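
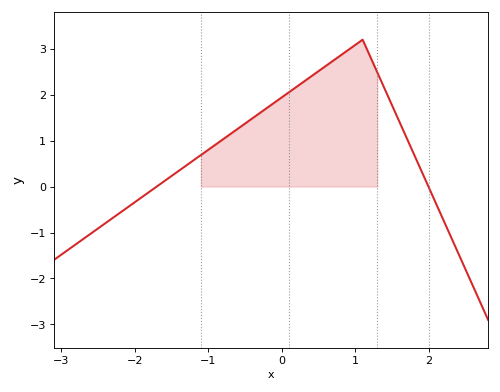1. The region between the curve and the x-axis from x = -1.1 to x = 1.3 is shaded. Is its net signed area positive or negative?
positive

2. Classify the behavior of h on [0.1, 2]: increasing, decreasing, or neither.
neither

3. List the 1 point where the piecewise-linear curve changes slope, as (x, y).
(1.1, 3.2)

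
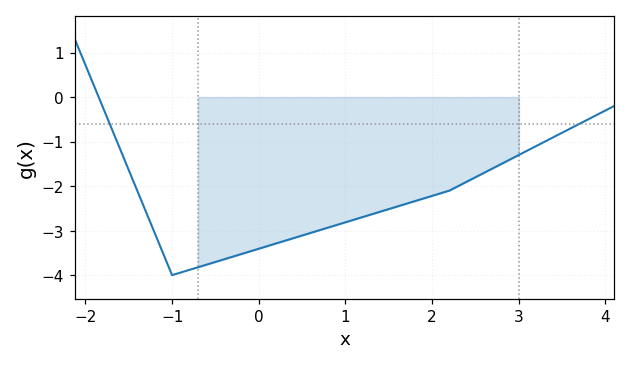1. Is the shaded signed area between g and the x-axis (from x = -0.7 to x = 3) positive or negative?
negative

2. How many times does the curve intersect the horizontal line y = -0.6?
2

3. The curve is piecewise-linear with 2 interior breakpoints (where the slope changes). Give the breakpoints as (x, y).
(-1, -4); (2.2, -2.1)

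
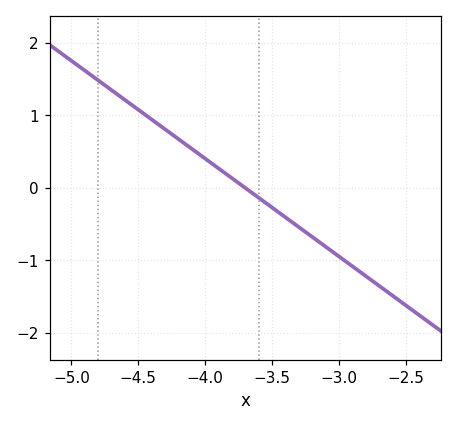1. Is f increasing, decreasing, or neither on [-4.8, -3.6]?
decreasing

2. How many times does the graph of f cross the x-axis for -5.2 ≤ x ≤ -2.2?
1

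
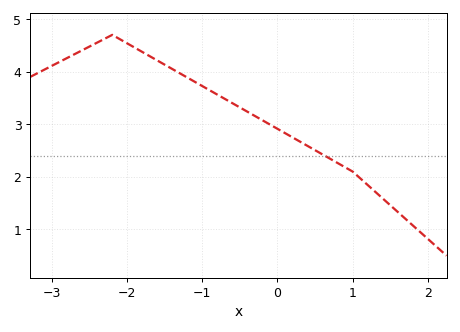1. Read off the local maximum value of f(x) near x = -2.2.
4.7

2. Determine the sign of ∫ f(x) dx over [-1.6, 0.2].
positive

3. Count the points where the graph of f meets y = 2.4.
1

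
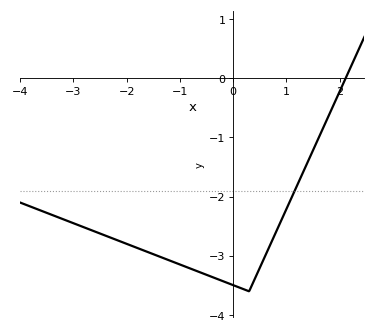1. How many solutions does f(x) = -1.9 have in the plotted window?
1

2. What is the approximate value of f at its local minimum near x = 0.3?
-3.6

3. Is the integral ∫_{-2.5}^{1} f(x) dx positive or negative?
negative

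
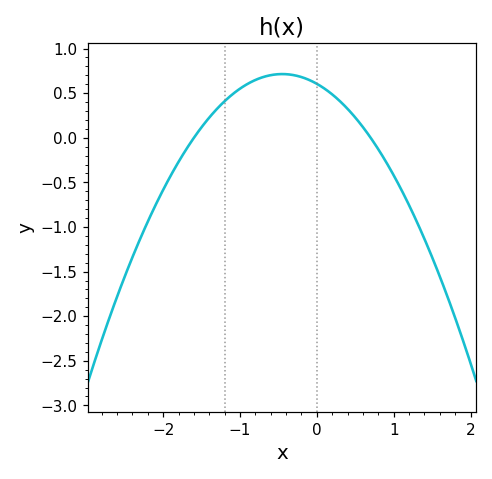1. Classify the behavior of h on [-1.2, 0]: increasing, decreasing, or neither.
neither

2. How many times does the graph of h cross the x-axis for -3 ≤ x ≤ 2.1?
2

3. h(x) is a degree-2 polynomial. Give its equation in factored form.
y = -0.54(x + 1.6)(x - 0.7)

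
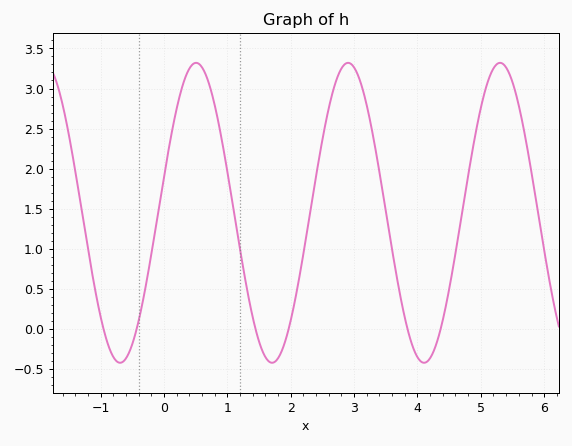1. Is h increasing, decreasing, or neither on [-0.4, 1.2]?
neither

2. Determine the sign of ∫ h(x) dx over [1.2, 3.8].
positive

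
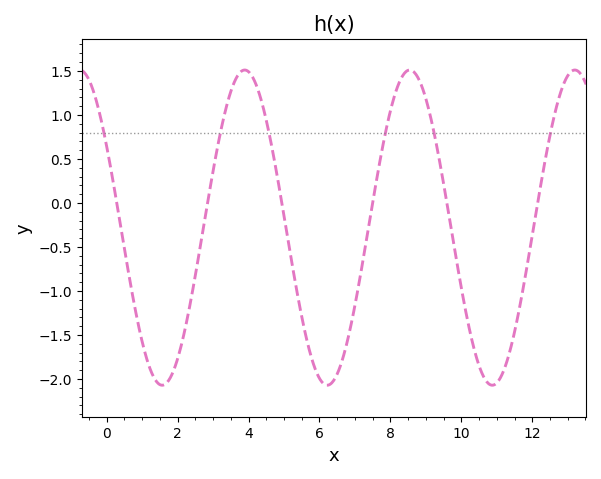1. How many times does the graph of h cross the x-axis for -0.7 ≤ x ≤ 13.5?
6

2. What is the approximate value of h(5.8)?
-1.8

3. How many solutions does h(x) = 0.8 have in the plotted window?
6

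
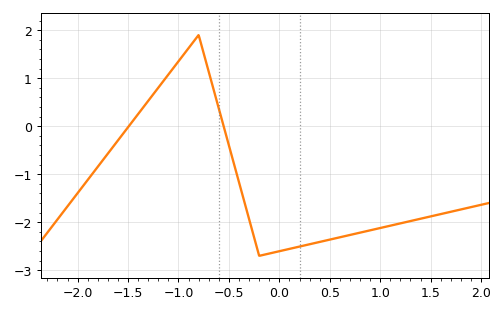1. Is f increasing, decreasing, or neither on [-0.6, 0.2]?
neither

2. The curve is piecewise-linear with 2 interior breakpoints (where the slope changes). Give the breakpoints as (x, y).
(-0.8, 1.9); (-0.2, -2.7)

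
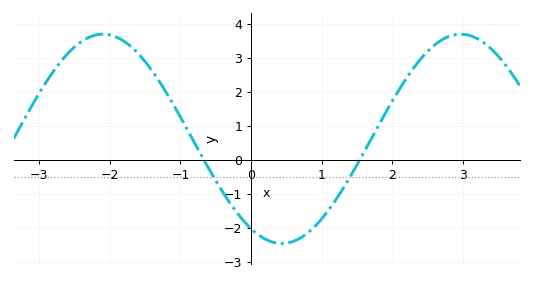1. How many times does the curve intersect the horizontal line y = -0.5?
2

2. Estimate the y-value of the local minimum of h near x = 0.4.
-2.5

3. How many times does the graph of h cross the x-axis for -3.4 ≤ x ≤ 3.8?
2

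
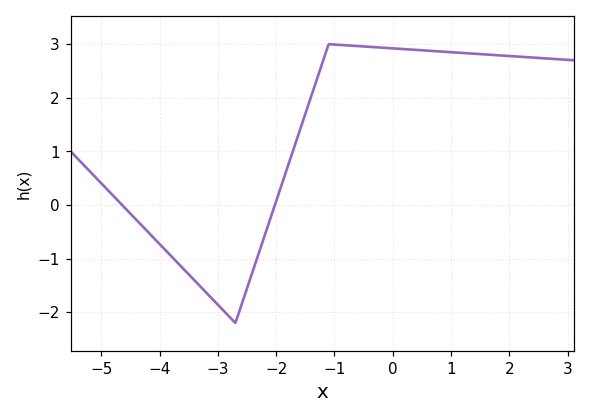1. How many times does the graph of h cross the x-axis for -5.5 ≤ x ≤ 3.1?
2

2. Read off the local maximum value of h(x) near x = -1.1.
3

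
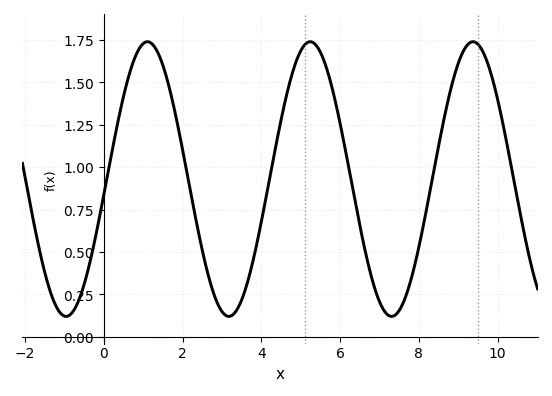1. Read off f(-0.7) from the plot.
0.183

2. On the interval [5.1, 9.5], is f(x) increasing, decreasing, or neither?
neither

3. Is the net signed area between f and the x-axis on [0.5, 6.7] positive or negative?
positive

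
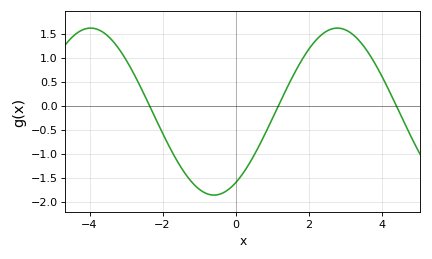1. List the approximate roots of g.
-2.4, 1.2, 4.4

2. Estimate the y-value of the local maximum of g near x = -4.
1.6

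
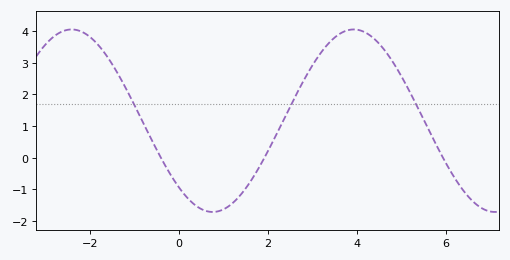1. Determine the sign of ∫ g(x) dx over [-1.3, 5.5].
positive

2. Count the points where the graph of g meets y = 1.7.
3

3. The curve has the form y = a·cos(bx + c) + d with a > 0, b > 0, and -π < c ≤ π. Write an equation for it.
y = 2.88cos(0.99x + 2.39) + 1.17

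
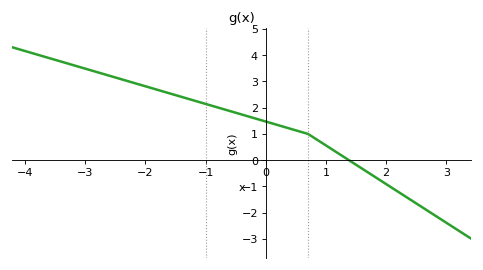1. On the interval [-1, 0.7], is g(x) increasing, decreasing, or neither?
decreasing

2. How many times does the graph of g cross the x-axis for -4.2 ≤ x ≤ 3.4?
1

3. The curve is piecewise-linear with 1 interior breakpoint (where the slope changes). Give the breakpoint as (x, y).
(0.7, 1)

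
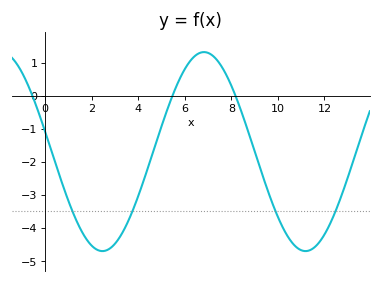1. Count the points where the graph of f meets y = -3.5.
4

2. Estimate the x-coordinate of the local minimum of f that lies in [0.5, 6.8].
2.4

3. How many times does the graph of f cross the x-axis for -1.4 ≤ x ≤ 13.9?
3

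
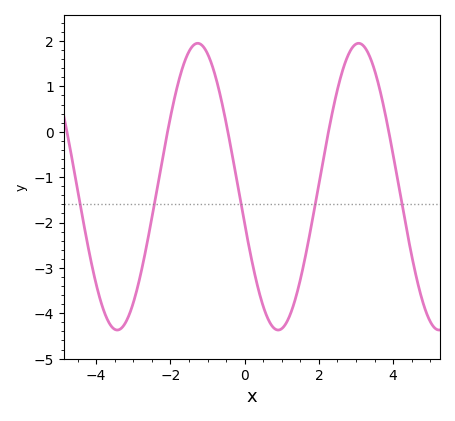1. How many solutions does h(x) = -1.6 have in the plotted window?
5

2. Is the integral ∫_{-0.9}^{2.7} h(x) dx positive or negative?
negative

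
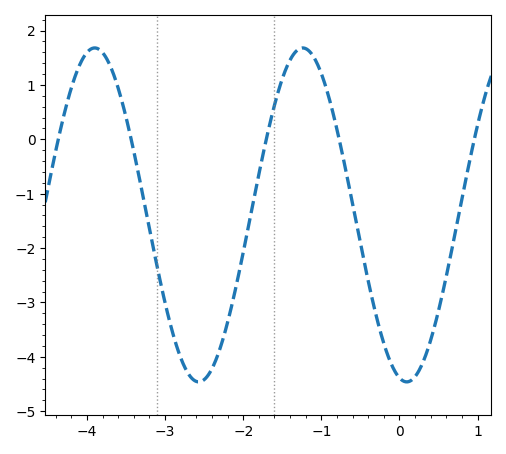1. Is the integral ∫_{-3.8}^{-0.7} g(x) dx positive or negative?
negative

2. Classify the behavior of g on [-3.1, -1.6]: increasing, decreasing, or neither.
neither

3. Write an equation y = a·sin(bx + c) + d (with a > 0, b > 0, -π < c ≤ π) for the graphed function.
y = 3.07sin(2.36x - 1.79) - 1.39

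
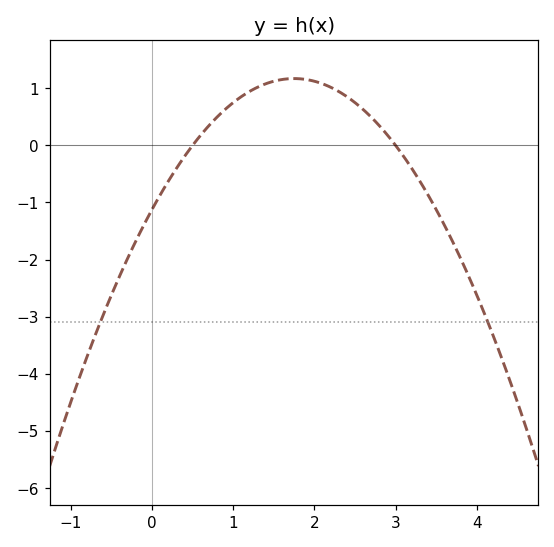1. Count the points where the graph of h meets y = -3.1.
2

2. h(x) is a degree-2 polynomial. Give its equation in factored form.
y = -0.75(x - 0.5)(x - 3)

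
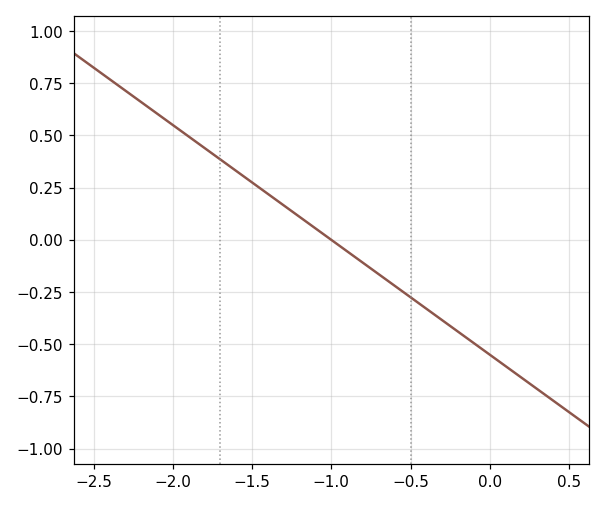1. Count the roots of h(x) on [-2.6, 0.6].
1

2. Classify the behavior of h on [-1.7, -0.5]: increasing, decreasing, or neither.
decreasing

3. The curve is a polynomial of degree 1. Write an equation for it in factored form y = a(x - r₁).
y = -0.55(x + 1)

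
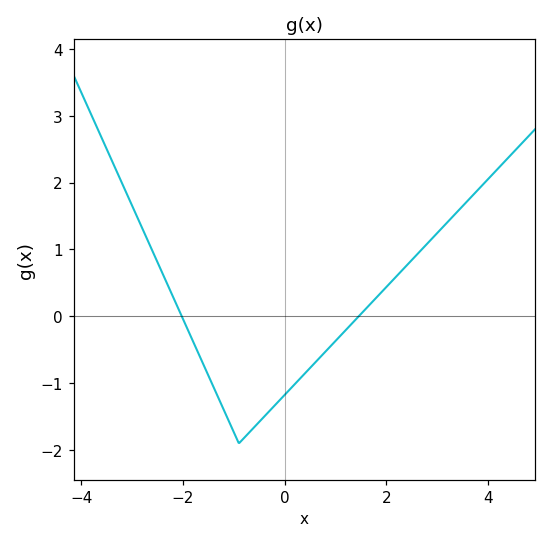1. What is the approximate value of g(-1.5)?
-0.883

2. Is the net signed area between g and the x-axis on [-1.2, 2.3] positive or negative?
negative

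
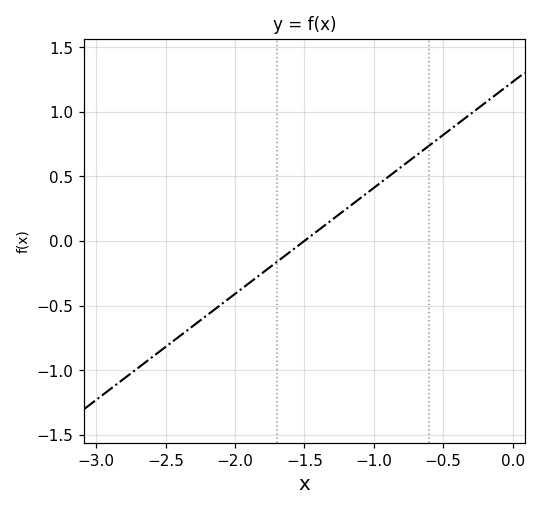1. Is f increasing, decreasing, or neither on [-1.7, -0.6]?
increasing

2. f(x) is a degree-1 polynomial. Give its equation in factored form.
y = 0.82(x + 1.5)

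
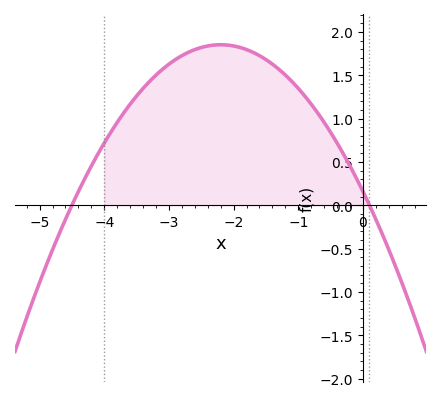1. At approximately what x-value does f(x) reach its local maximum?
-2.2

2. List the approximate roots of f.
-4.5, 0.1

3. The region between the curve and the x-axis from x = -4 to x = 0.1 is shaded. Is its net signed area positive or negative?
positive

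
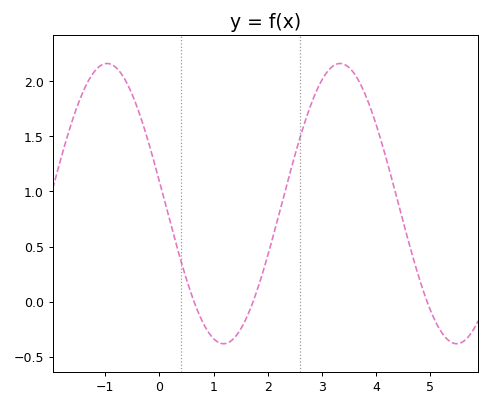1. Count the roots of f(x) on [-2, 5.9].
3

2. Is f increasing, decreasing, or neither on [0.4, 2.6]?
neither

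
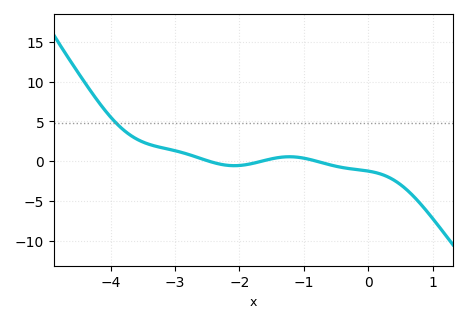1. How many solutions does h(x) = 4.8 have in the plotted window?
1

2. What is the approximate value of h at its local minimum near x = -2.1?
-0.5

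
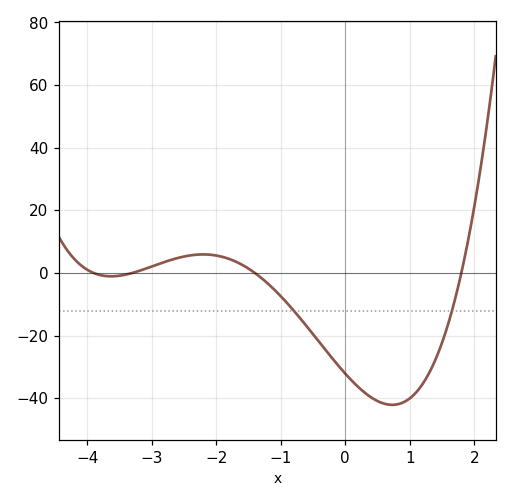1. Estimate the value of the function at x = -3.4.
0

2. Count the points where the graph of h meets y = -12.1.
2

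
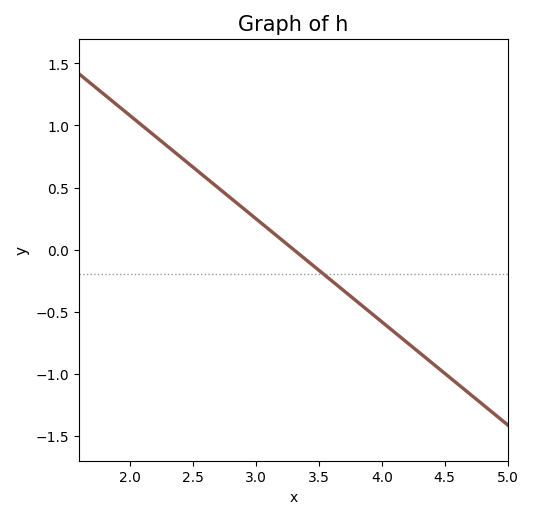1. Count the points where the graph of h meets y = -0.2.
1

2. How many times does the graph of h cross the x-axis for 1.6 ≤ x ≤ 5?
1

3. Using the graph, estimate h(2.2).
0.9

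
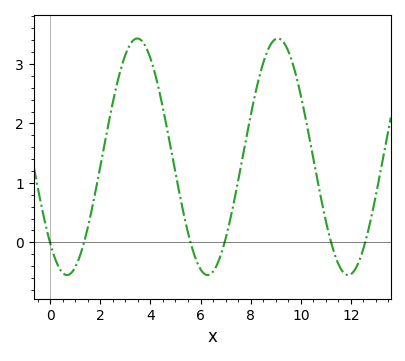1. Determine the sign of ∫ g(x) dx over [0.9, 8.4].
positive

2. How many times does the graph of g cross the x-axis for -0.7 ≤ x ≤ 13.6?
6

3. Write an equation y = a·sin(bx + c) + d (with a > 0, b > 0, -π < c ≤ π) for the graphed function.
y = 1.99sin(1.12x - 2.32) + 1.44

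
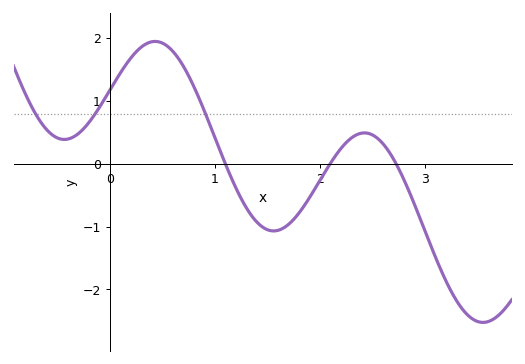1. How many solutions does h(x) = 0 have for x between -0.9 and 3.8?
3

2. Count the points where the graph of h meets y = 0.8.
3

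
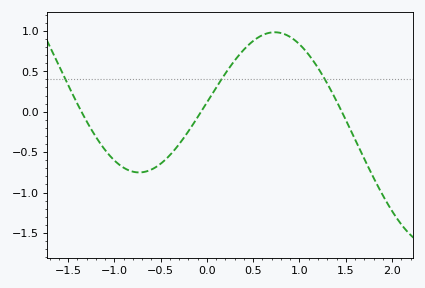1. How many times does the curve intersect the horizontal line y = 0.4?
3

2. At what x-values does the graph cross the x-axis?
-1.35, -0.063, 1.46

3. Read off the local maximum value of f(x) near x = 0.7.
0.984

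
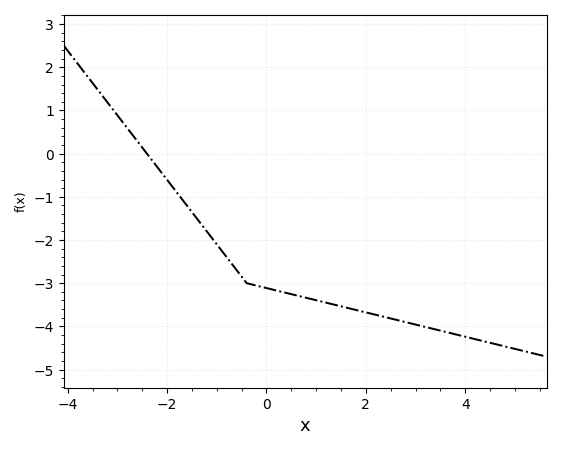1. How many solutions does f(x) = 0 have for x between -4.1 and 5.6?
1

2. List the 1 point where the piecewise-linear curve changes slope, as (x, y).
(-0.4, -3)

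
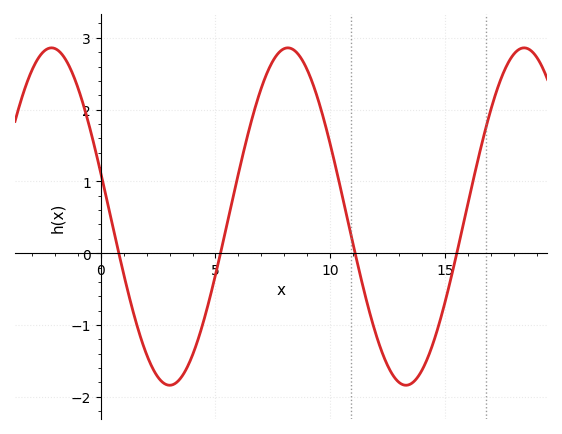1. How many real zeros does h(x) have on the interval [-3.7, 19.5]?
4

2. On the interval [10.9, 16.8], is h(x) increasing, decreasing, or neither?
neither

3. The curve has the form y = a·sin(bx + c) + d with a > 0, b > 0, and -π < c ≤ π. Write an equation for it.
y = 2.35sin(0.61x + 2.9) + 0.51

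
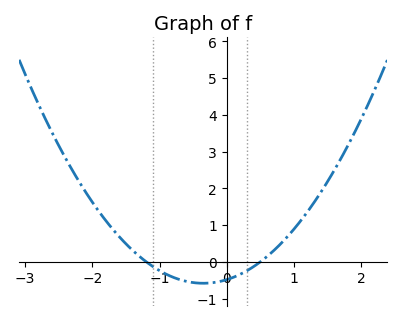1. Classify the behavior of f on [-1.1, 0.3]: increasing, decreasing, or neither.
neither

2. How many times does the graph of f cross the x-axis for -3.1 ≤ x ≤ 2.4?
2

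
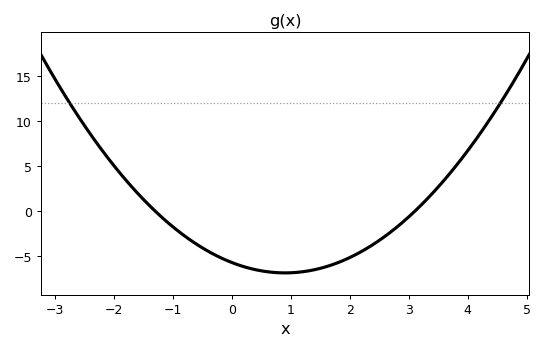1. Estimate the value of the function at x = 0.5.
-6.5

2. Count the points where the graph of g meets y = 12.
2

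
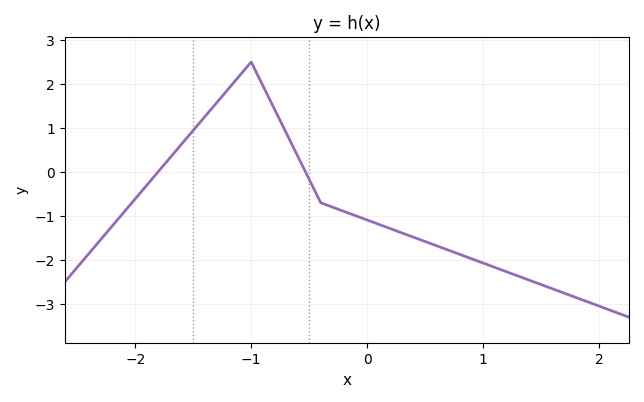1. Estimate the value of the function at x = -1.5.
0.946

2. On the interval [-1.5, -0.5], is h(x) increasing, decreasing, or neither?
neither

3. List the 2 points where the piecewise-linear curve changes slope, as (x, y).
(-1, 2.5); (-0.4, -0.7)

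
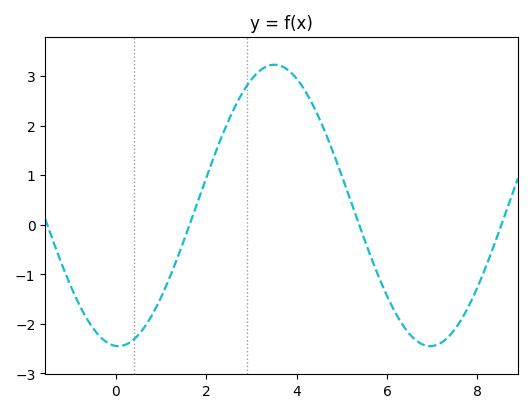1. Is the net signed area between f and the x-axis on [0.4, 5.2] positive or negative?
positive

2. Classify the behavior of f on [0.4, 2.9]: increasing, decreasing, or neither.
increasing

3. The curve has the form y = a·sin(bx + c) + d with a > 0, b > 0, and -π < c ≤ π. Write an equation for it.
y = 2.84sin(0.91x - 1.6) + 0.39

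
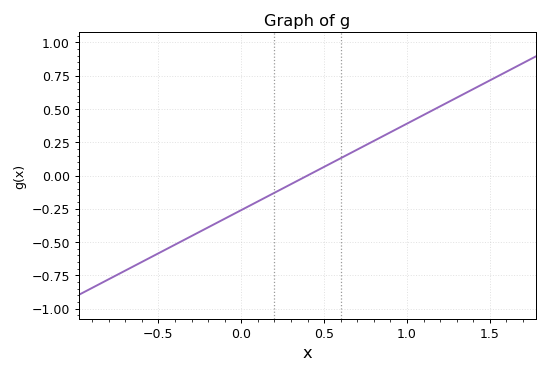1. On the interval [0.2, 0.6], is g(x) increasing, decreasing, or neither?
increasing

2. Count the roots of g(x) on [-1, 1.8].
1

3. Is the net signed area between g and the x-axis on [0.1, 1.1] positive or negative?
positive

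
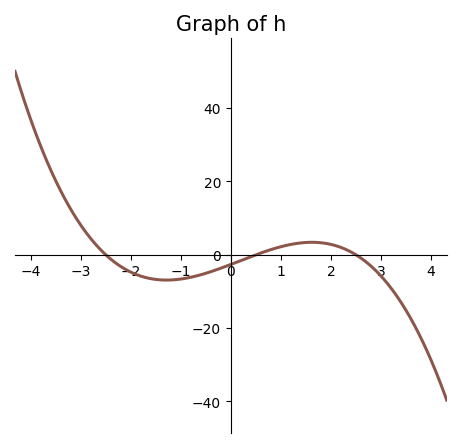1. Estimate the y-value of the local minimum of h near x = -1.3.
-6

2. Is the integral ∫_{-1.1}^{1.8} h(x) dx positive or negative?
negative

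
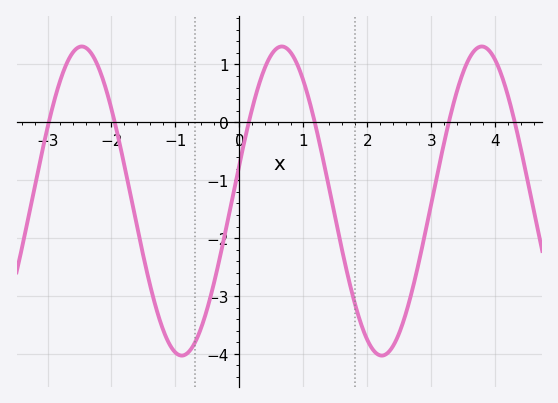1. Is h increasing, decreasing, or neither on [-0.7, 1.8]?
neither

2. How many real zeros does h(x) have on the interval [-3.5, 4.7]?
6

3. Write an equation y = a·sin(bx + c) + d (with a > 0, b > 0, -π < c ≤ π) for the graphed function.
y = 2.67sin(2.01x + 0.242) - 1.36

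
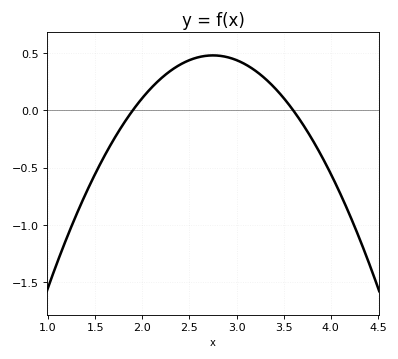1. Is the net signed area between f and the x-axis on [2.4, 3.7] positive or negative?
positive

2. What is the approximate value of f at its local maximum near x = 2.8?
0.477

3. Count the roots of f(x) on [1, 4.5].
2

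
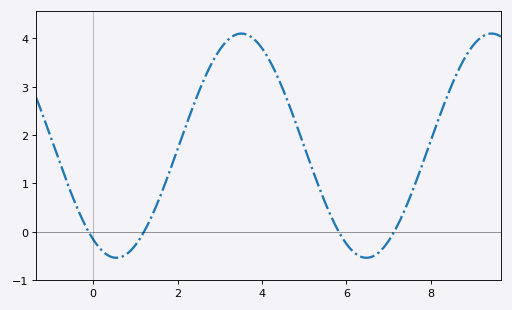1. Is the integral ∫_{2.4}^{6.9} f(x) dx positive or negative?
positive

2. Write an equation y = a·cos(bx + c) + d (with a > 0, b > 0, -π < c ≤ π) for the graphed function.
y = 2.32cos(1.1x + 2.6) + 1.78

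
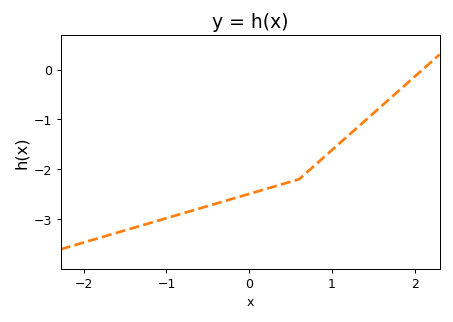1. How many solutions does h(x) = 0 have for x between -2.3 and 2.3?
1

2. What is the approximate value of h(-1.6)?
-3.27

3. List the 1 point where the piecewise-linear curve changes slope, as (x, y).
(0.6, -2.2)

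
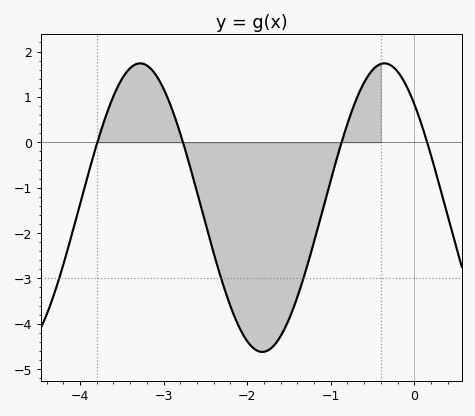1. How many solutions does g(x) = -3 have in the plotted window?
3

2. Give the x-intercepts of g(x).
-3.8, -2.8, -0.9, 0.2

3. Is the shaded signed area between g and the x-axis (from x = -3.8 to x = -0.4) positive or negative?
negative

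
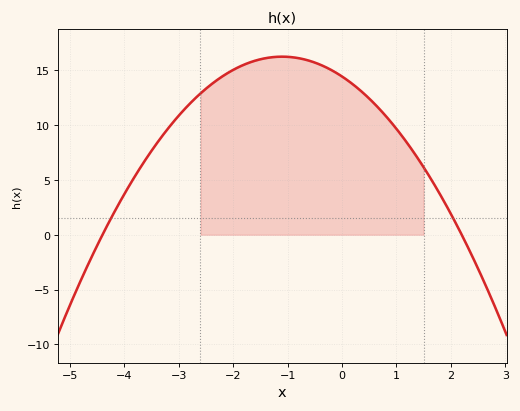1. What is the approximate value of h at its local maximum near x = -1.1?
16.2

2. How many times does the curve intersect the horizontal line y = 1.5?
2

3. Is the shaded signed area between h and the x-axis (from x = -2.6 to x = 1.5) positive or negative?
positive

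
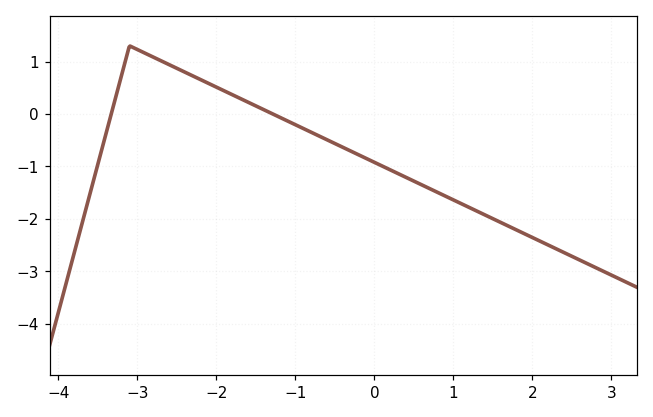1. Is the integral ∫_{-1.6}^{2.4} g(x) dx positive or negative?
negative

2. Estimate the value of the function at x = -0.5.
-0.562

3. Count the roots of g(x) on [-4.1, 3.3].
2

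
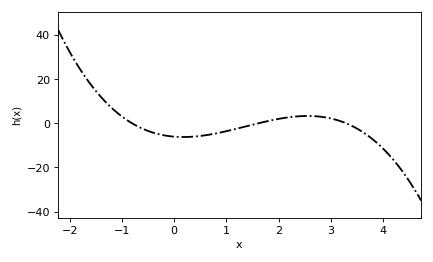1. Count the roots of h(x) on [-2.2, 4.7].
3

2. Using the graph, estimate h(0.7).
-4.98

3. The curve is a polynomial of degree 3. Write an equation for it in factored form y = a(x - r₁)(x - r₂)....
y = -1.42(x + 0.8)(x - 1.6)(x - 3.3)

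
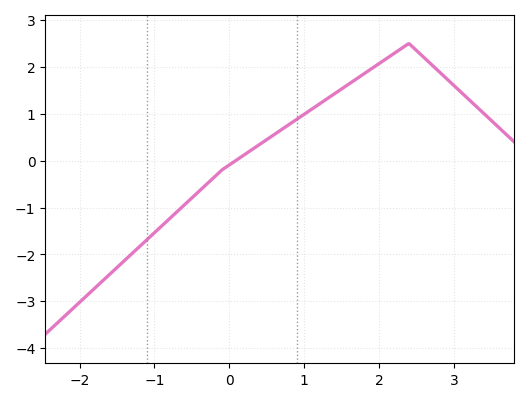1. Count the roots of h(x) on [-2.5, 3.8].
1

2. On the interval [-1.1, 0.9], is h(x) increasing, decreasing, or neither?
increasing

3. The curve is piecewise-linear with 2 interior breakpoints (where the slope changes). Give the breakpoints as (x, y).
(-0.1, -0.2); (2.4, 2.5)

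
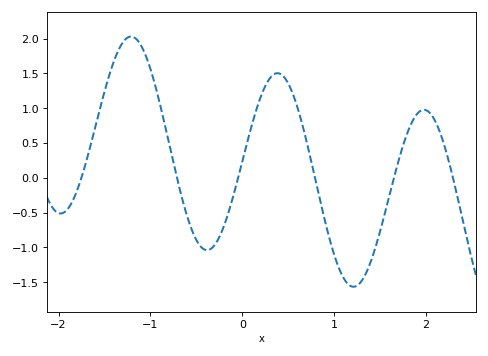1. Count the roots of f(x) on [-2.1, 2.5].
6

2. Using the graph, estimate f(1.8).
0.65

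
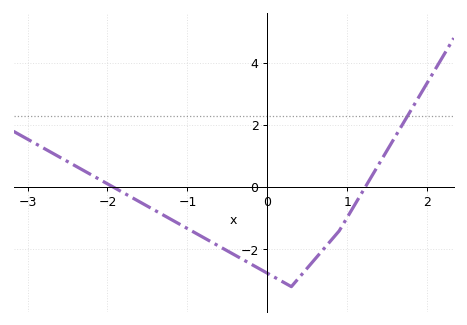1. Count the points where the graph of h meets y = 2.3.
1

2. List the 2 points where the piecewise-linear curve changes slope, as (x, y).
(0.3, -3.2); (0.9, -1.4)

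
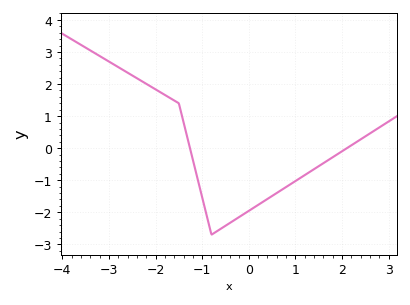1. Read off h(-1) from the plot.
-1.5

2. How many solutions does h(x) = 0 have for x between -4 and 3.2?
2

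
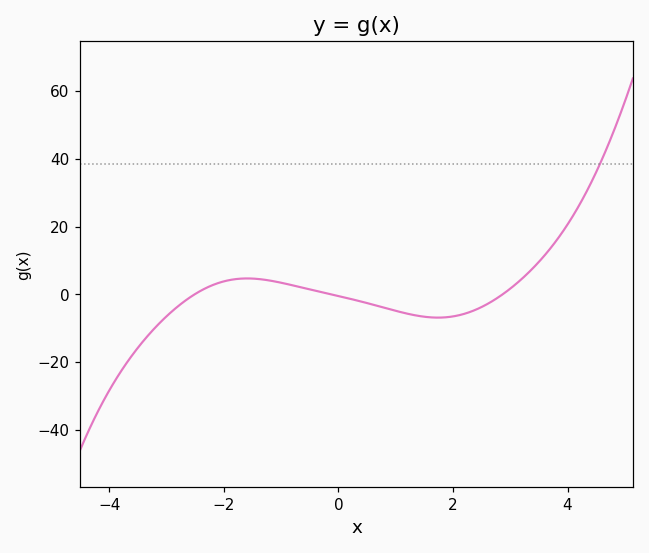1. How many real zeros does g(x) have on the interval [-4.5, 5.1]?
3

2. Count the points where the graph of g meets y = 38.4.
1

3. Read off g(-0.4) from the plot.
2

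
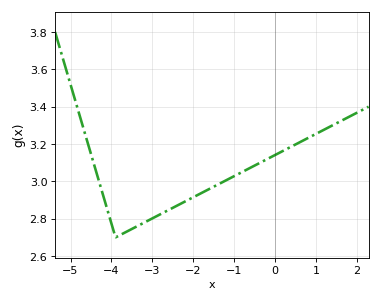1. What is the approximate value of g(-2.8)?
2.82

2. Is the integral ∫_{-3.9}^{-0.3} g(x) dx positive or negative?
positive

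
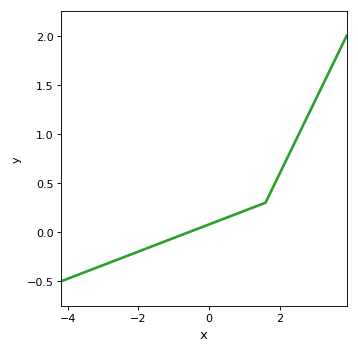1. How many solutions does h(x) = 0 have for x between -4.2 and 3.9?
1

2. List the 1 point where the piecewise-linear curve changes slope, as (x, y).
(1.6, 0.3)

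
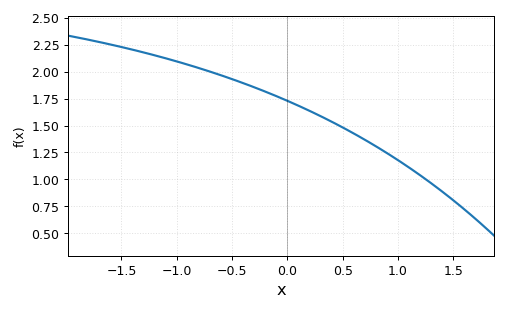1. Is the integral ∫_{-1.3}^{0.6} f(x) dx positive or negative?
positive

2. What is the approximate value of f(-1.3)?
2.2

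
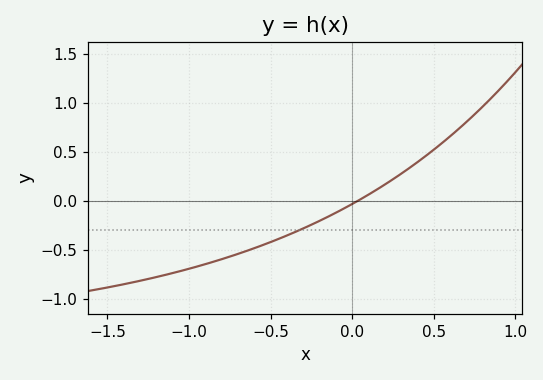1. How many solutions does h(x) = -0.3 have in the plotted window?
1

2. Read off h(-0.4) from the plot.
-0.35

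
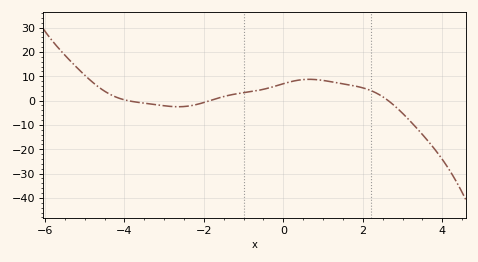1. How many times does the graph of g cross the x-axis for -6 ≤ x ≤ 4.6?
3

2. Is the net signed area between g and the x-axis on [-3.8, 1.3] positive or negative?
positive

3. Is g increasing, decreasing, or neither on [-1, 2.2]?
neither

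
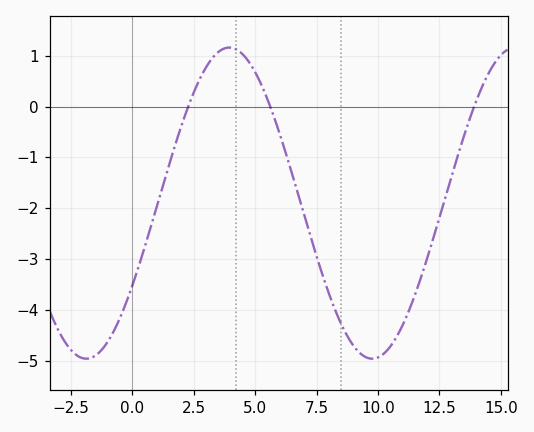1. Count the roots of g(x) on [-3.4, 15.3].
3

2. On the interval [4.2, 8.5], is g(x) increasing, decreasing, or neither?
decreasing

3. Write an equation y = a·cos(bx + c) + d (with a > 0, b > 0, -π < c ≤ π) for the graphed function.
y = 3.06cos(0.54x - 2.1) - 1.9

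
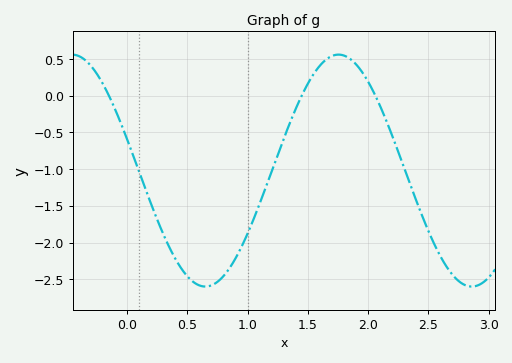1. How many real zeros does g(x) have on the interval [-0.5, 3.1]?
3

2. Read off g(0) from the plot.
-0.599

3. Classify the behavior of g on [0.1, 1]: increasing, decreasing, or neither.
neither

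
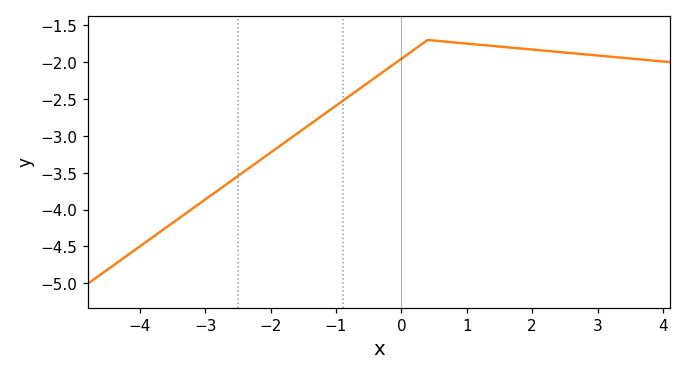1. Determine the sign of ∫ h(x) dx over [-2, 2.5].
negative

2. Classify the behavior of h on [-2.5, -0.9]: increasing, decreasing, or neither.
increasing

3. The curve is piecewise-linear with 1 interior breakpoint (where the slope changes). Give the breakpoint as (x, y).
(0.4, -1.7)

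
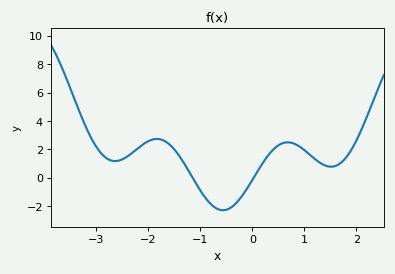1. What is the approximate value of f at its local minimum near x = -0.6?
-2.2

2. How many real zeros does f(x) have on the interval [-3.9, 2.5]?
2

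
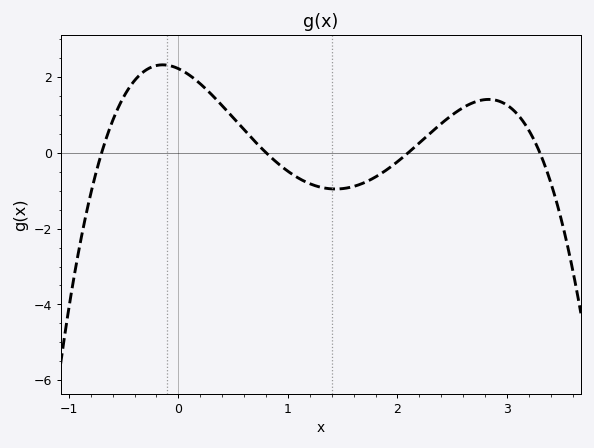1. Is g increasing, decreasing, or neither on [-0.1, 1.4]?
decreasing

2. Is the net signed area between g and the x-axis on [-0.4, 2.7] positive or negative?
positive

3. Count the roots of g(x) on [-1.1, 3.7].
4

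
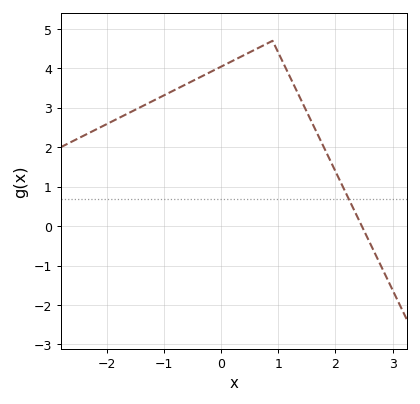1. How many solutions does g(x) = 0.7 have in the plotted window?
1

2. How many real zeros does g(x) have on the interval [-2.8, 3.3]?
1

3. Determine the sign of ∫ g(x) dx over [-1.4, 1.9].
positive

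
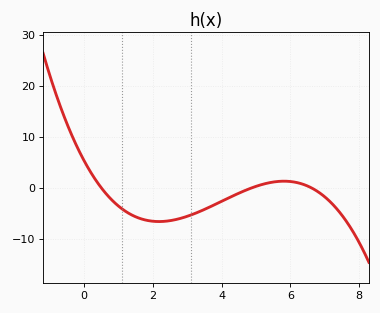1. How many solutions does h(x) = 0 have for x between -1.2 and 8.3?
3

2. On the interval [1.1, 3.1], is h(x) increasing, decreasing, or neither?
neither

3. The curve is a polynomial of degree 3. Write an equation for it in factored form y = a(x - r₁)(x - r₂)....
y = -0.33(x - 0.5)(x - 4.9)(x - 6.6)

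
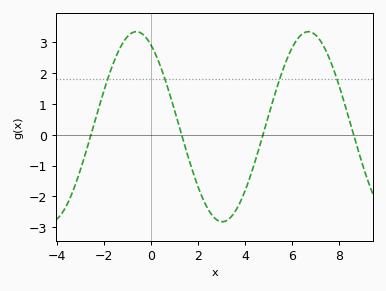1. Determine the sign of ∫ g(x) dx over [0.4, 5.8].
negative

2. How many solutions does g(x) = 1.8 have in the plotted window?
4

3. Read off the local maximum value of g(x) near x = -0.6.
3.34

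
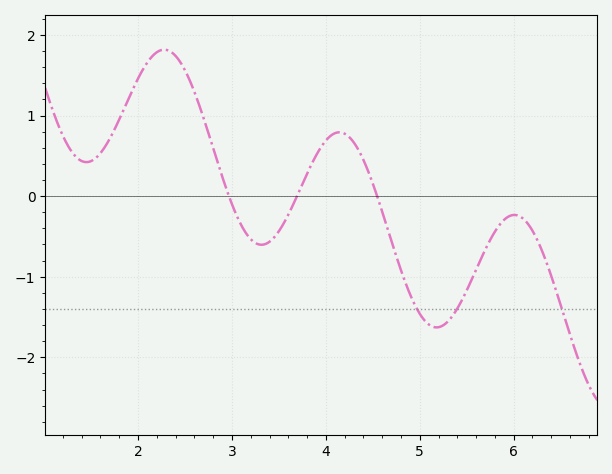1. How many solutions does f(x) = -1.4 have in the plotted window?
3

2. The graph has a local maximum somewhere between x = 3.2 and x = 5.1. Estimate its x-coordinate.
4.1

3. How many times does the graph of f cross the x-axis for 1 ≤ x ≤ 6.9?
3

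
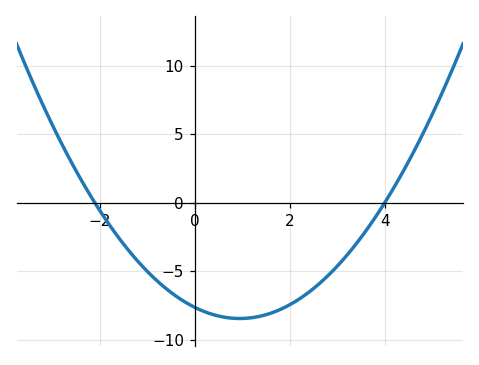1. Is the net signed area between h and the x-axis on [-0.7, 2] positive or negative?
negative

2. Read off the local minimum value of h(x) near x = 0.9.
-8.5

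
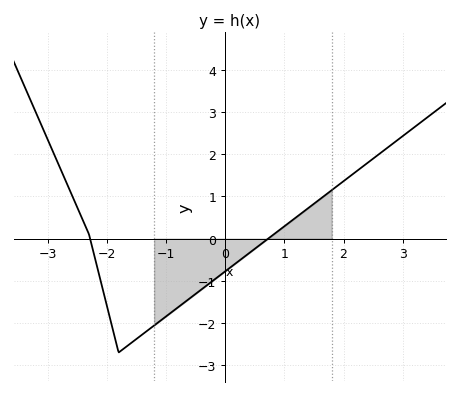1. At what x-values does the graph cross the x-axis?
-2.28, 0.729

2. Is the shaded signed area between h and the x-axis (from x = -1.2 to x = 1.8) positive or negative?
negative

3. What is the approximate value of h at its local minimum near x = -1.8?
-2.7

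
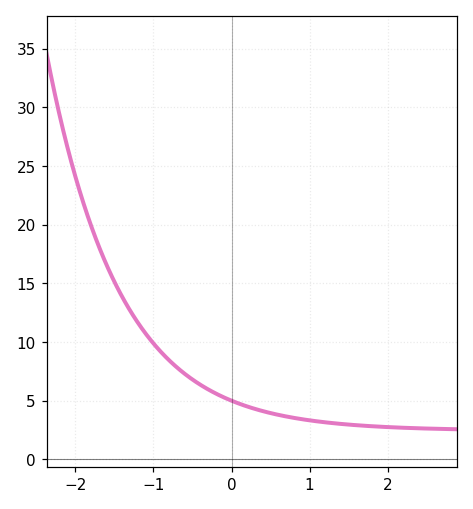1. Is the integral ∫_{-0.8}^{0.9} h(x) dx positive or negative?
positive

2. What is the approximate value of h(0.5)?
3.94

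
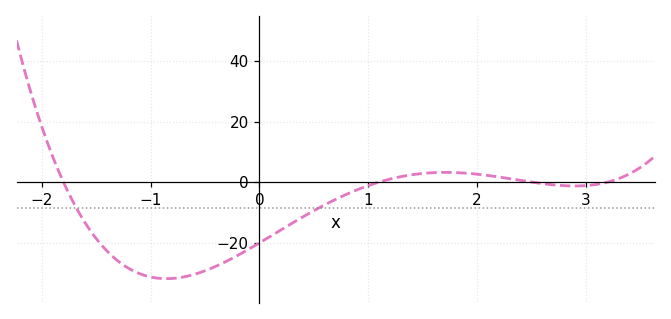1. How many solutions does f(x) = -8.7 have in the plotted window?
2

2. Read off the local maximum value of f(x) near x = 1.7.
4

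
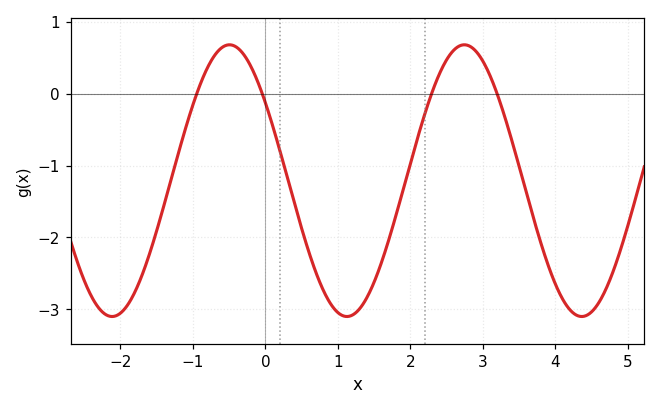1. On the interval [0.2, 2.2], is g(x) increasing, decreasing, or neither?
neither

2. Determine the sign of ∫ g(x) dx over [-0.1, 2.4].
negative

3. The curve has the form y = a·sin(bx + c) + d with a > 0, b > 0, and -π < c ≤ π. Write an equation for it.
y = 1.89sin(1.94x + 2.53) - 1.21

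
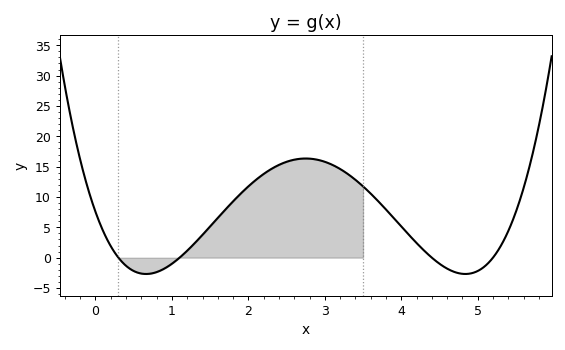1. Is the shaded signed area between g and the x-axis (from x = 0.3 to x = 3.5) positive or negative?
positive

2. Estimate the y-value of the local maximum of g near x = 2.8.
16.3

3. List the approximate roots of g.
0.3, 1.1, 4.4, 5.2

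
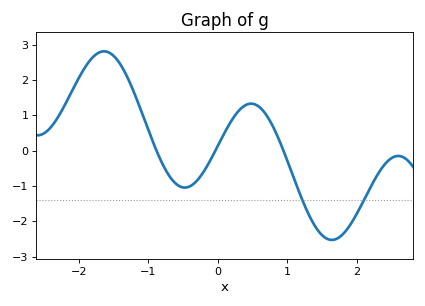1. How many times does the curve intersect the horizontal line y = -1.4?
2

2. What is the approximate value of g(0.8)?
0.647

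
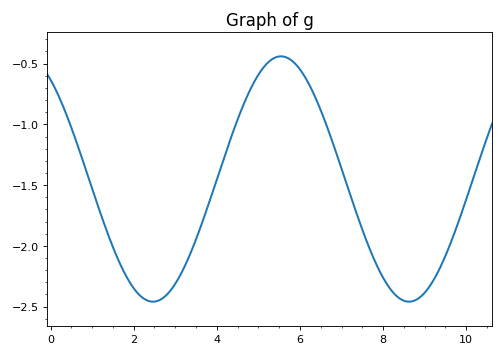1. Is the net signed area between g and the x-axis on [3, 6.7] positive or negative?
negative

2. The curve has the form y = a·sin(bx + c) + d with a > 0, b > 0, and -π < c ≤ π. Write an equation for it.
y = 1.01sin(1.02x + 2.2) - 1.45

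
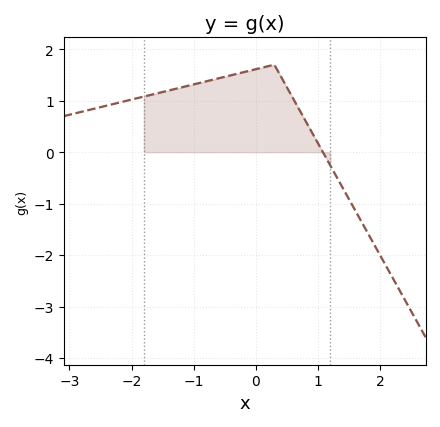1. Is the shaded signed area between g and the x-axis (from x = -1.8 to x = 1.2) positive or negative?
positive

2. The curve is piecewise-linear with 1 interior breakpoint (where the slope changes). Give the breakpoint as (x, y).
(0.3, 1.7)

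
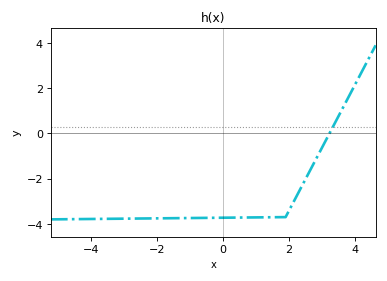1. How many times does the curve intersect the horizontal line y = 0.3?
1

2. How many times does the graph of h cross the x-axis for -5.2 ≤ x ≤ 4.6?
1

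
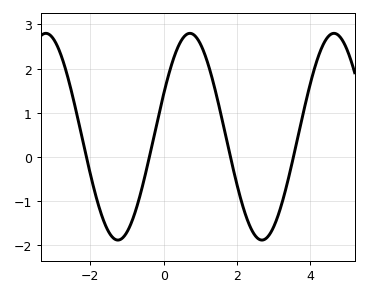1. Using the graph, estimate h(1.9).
-0.3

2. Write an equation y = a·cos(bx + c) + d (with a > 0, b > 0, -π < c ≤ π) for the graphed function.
y = 2.34cos(1.6x - 1.1) + 0.46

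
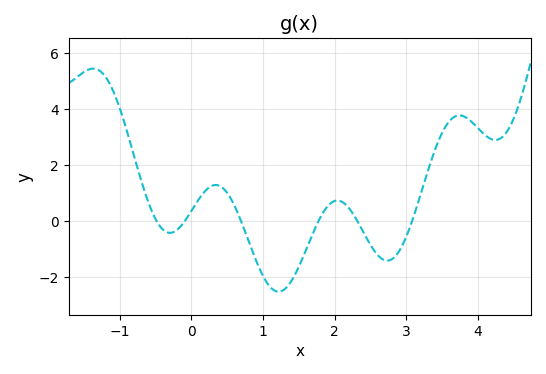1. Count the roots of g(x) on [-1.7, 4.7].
6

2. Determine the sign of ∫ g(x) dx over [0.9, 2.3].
negative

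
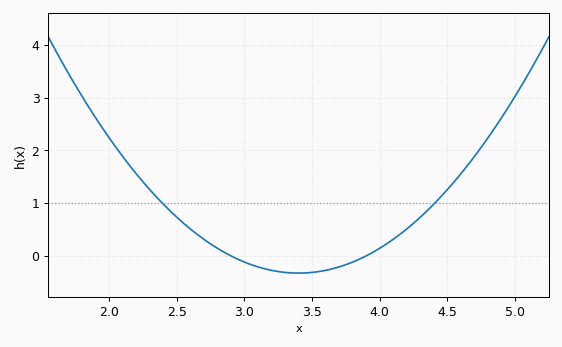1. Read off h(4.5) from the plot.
1.3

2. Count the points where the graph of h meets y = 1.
2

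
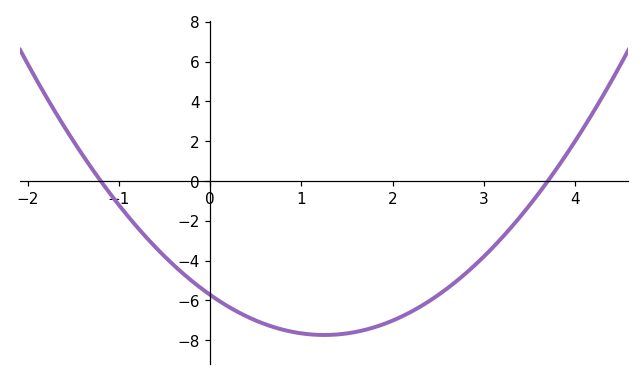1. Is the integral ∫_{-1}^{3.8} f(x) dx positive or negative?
negative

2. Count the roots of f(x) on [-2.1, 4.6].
2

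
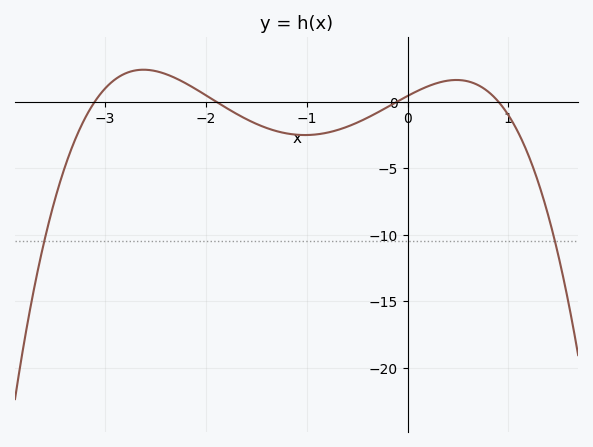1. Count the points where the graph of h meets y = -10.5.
2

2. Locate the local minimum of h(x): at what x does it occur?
-1.02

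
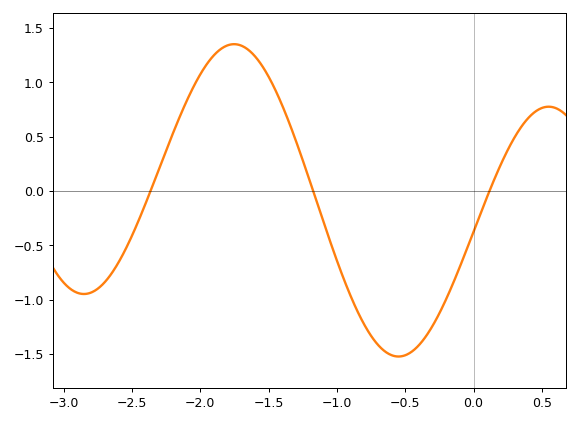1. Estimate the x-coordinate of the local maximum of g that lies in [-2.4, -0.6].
-1.75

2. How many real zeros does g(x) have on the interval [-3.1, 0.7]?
3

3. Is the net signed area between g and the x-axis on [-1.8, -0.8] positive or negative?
positive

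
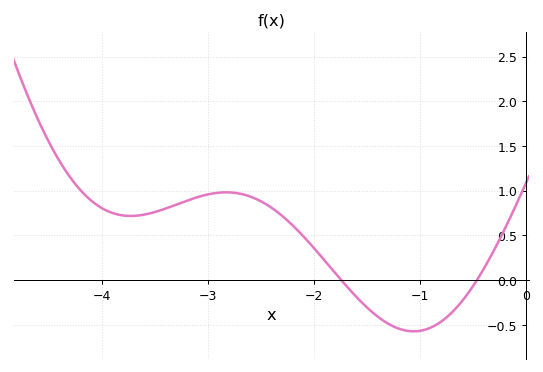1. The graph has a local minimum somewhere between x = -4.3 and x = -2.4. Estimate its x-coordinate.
-3.73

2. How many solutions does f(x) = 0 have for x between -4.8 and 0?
2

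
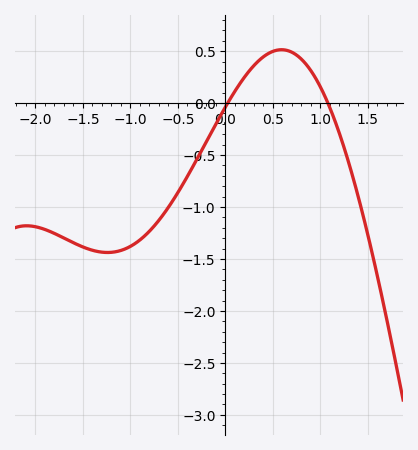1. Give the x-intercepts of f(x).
0.025, 1.08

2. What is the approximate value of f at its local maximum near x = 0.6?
0.514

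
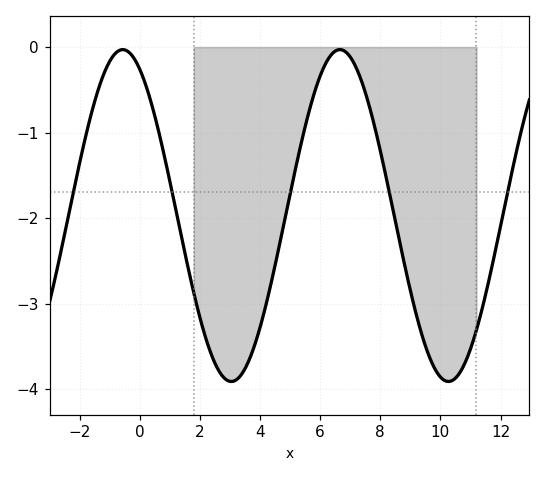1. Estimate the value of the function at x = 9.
-2.8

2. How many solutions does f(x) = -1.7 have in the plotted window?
5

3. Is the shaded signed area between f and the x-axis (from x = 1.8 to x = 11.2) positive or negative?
negative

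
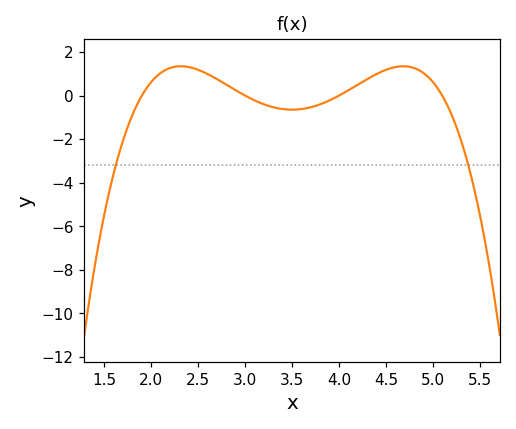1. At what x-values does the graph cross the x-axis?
1.9, 3, 4, 5.1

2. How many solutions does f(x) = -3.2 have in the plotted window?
2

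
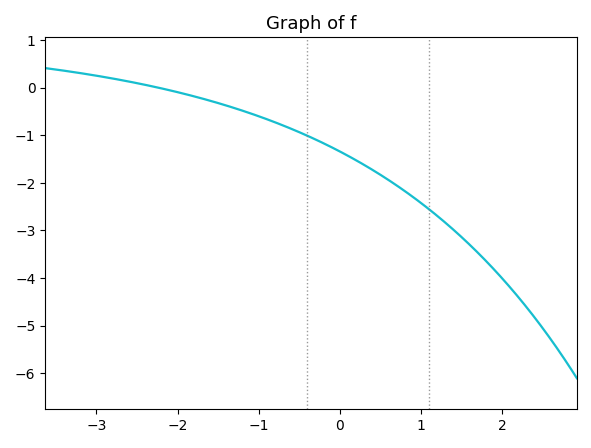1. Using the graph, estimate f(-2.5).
0.095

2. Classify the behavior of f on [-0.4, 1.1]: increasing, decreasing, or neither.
decreasing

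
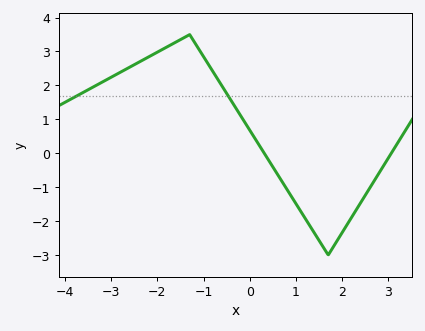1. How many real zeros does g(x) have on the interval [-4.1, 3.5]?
2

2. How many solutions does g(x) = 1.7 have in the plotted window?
2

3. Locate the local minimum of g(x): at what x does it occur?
1.8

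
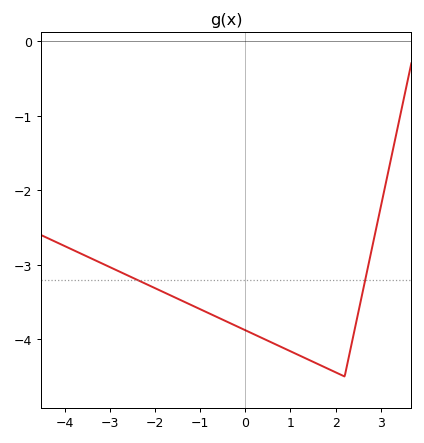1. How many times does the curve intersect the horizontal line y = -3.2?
2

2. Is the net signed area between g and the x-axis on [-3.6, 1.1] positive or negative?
negative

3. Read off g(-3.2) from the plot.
-3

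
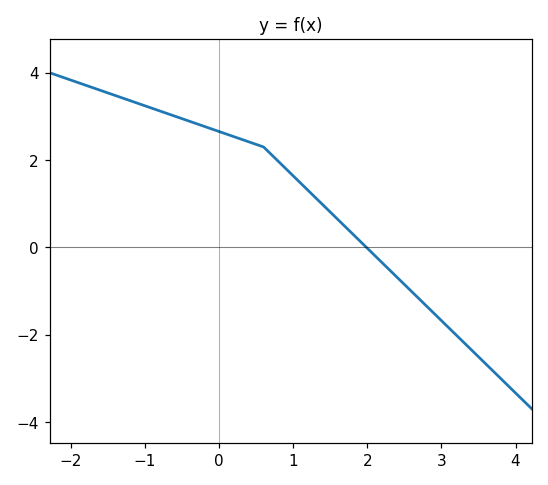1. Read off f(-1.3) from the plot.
3.4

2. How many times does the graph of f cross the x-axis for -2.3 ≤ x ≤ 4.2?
1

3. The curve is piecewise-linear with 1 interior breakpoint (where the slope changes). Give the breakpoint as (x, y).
(0.6, 2.3)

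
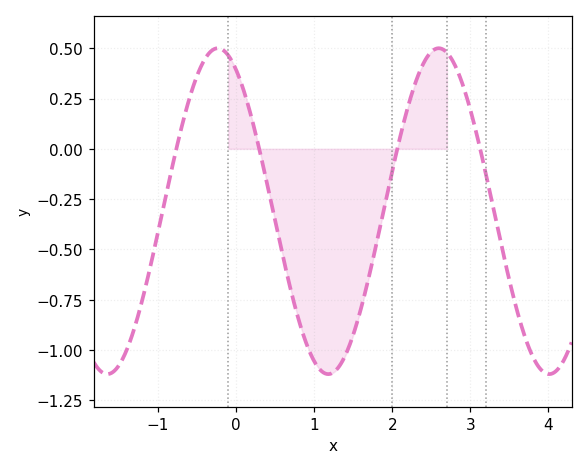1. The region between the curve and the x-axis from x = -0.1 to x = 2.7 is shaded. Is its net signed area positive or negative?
negative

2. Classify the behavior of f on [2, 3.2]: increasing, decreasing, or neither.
neither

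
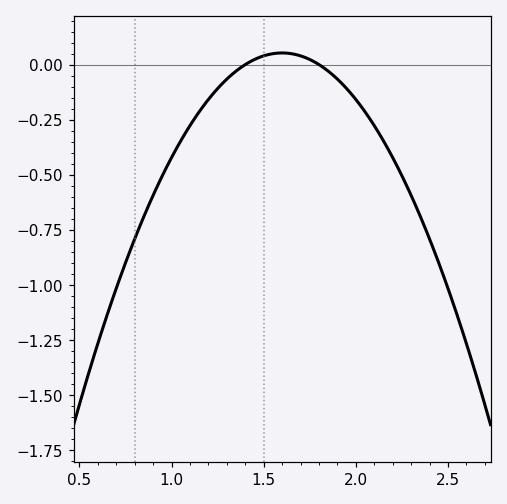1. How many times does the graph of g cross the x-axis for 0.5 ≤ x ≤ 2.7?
2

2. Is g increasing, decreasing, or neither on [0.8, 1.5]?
increasing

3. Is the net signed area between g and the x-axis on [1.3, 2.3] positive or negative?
negative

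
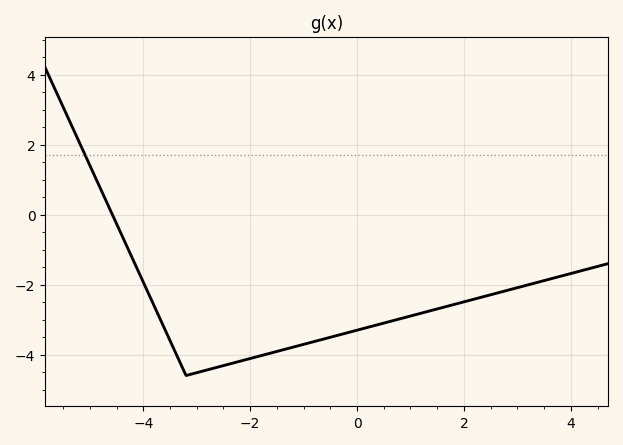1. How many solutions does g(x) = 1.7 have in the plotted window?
1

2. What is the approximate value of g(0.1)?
-3.2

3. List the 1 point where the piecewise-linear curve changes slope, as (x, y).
(-3.2, -4.6)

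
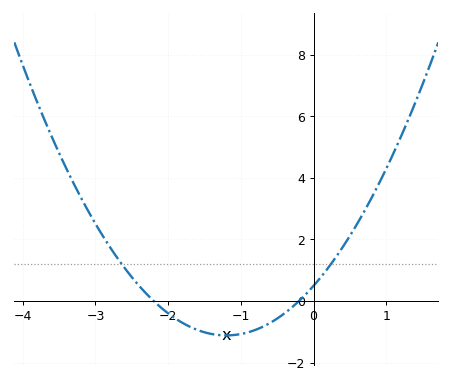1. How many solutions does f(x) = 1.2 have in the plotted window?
2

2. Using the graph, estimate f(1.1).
4.8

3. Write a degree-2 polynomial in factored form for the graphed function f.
y = 1.12(x + 2.2)(x + 0.2)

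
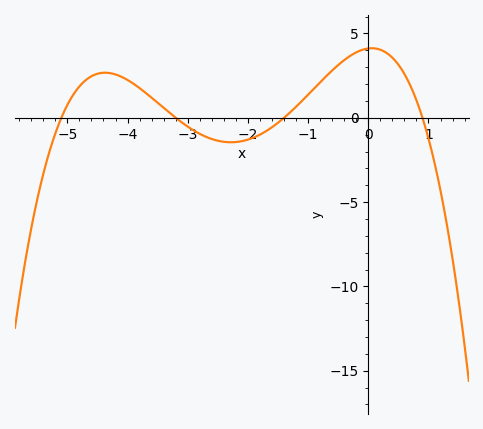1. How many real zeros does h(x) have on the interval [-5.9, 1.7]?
4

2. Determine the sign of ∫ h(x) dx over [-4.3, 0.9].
positive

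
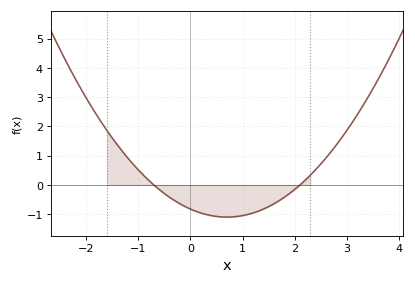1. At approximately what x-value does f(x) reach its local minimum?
0.7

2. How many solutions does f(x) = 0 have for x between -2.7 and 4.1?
2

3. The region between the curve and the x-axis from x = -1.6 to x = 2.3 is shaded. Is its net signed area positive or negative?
negative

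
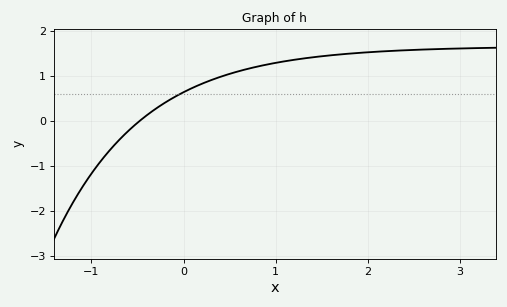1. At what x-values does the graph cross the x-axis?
-0.472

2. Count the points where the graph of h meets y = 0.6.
1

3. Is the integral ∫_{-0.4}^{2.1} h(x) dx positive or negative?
positive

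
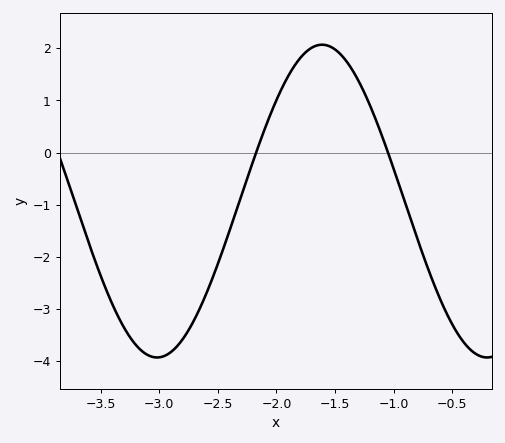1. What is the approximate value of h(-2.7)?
-3.2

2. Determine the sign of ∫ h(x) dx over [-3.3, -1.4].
negative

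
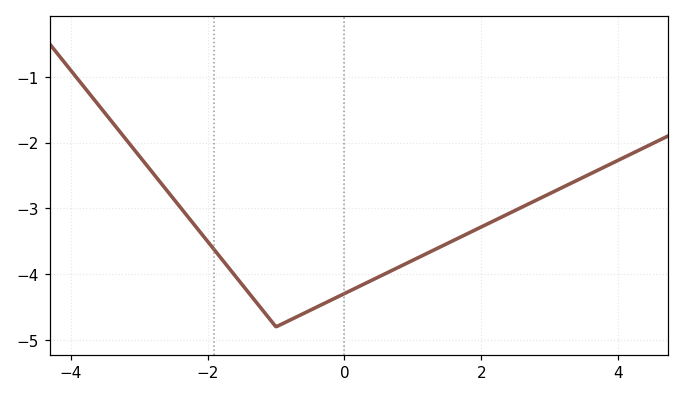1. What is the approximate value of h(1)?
-3.79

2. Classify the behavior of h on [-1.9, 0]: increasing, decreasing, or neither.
neither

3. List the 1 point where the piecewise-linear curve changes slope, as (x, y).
(-1, -4.8)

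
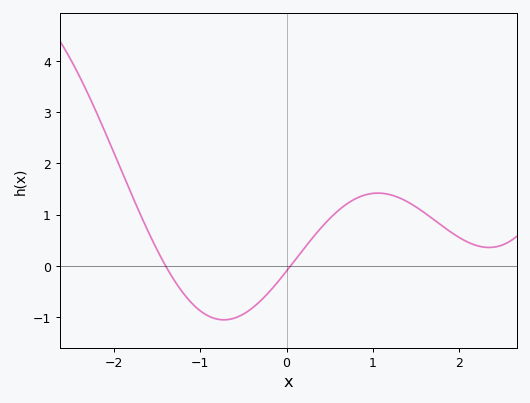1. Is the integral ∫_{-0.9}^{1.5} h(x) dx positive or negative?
positive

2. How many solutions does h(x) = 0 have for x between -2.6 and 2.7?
2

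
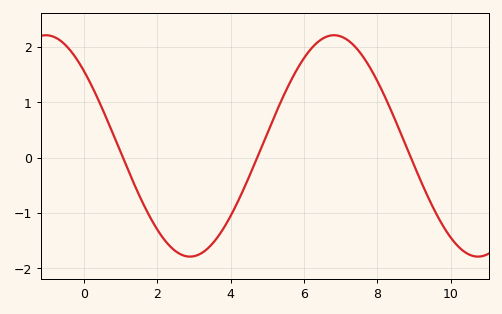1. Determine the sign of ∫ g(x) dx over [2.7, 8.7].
positive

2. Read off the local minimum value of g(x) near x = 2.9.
-1.8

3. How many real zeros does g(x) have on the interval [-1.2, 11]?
3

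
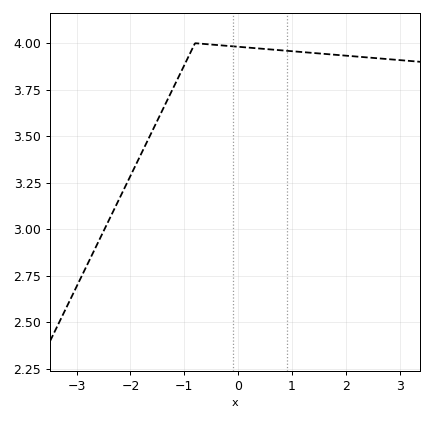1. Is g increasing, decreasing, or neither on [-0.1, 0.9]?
decreasing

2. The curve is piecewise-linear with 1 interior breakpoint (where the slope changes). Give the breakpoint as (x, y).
(-0.8, 4)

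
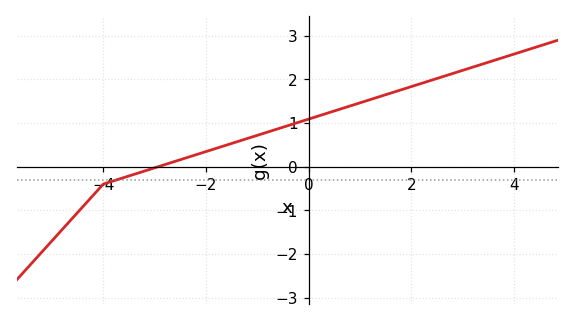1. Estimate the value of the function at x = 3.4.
2.36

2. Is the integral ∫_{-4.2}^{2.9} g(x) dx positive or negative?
positive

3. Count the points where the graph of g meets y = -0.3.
1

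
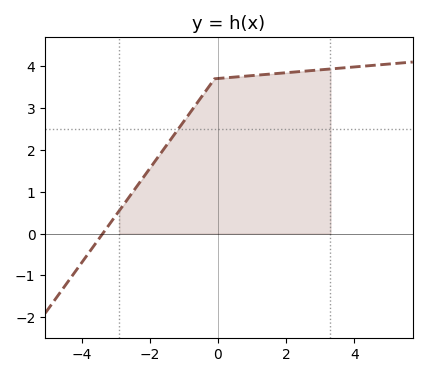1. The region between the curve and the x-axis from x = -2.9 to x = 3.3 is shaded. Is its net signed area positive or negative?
positive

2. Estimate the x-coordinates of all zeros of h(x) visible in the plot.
-3.38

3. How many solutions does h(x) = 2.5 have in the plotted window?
1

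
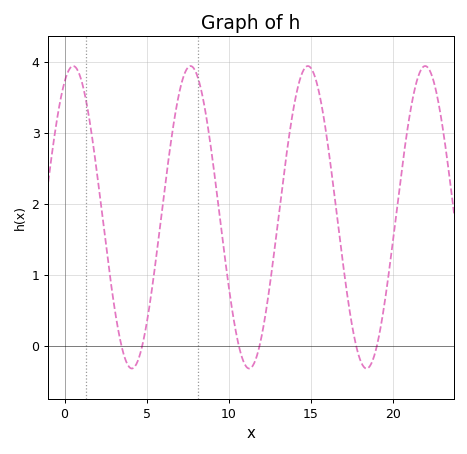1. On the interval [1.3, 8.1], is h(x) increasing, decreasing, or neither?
neither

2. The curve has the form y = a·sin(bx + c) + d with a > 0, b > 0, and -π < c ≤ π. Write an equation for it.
y = 2.13sin(0.88x + 1.1) + 1.81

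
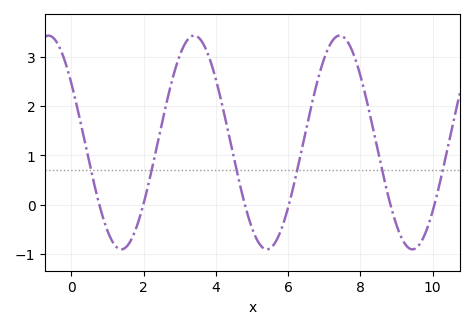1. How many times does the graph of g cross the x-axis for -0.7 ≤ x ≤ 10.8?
6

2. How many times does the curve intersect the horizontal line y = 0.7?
6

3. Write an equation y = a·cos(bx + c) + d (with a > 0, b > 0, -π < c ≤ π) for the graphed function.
y = 2.17cos(1.6x + 0.98) + 1.26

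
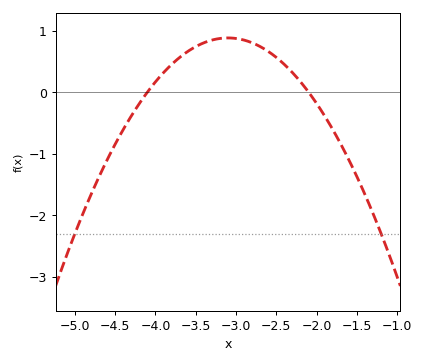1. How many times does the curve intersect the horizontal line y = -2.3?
2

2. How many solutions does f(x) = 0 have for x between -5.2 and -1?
2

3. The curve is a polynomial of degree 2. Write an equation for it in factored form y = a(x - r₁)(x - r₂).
y = -0.88(x + 4.1)(x + 2.1)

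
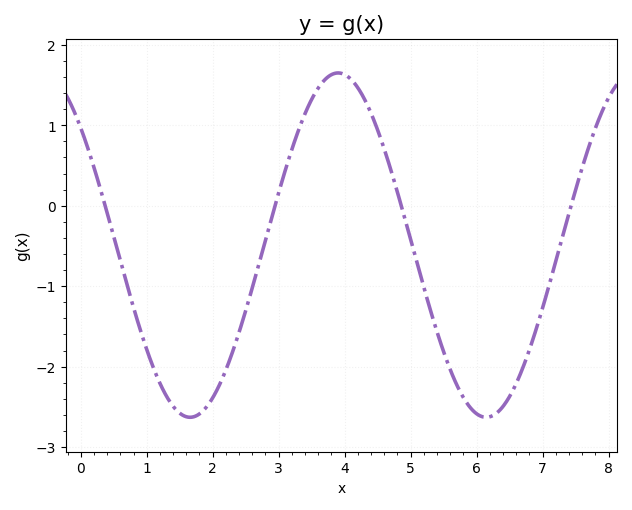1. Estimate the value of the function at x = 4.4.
1.1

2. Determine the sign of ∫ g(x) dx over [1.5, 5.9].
negative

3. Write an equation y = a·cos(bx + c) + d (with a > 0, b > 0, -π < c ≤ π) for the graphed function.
y = 2.14cos(1.4x + 0.82) - 0.49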